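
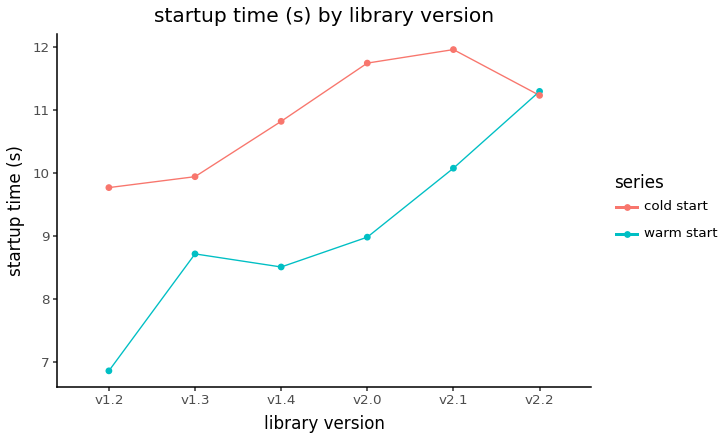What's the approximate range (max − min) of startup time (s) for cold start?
≈ 2.0

Max v2.1 ≈ 12.0, min v1.2 ≈ 10.0; range ≈ 2.0.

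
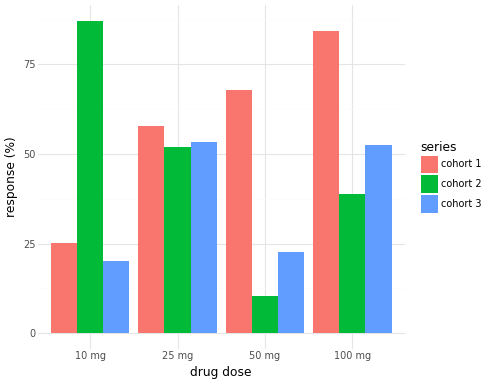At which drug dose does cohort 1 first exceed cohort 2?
25 mg

10 mg: cohort 1 ≈ 30 vs cohort 2 ≈ 90 (not yet); 25 mg: cohort 1 ≈ 60 vs cohort 2 ≈ 50 (first crossover).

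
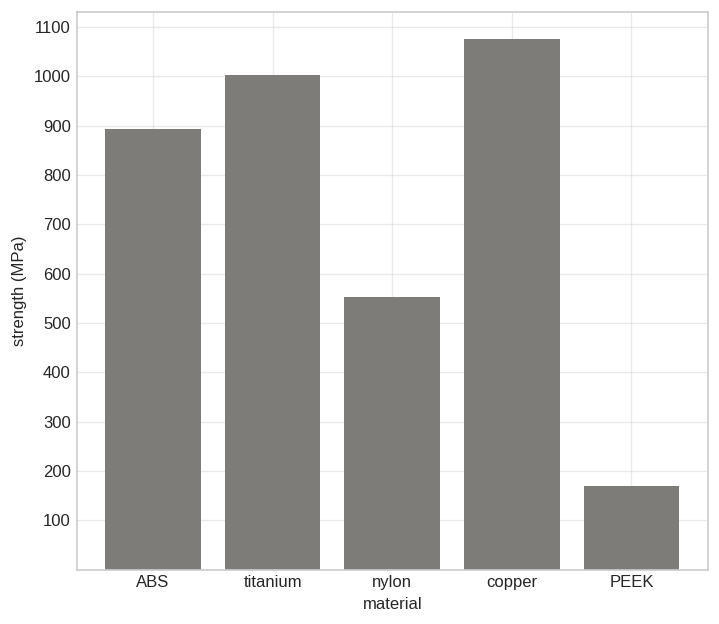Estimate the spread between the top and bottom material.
≈ 900

Max copper ≈ 1100, min PEEK ≈ 200; range ≈ 900.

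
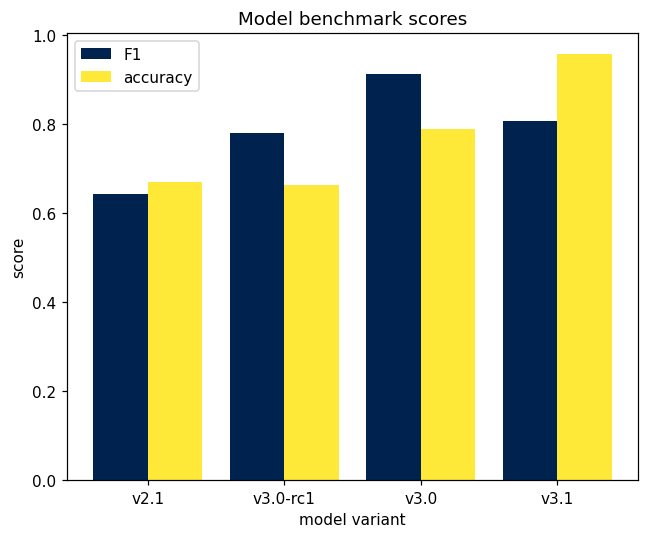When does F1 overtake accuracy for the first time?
v2.1: F1 ≈ 0.6 vs accuracy ≈ 0.7 (not yet); v3.0-rc1: F1 ≈ 0.8 vs accuracy ≈ 0.7 (first crossover).

v3.0-rc1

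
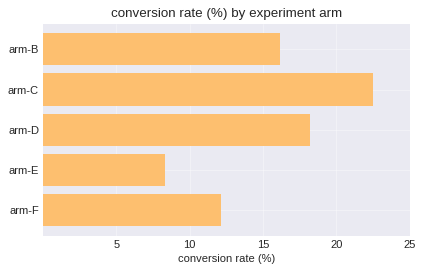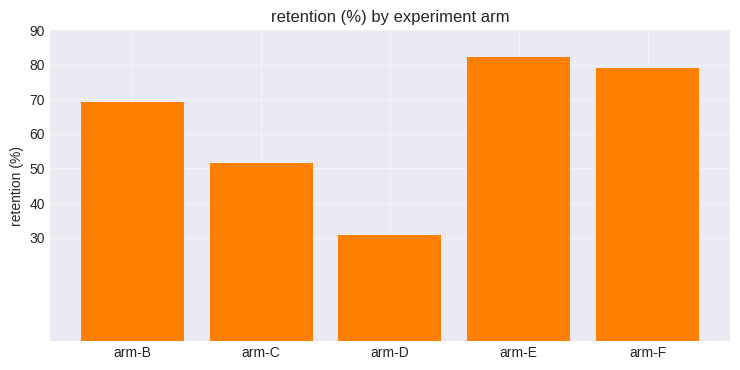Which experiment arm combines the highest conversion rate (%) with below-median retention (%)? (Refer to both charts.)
Chart 2 median retention (%) ≈ 70; below-median experiment arms: arm-C, arm-D. Among those, arm-C has the highest conversion rate (%) (≈ 25).

arm-C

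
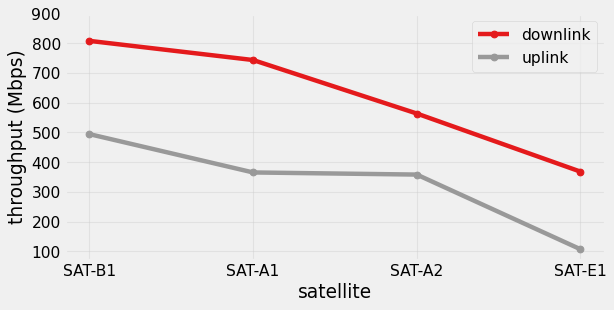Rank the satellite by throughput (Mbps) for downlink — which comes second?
SAT-A1

Top 3 for downlink: SAT-B1 ≈ 800, SAT-A1 ≈ 700, SAT-A2 ≈ 600.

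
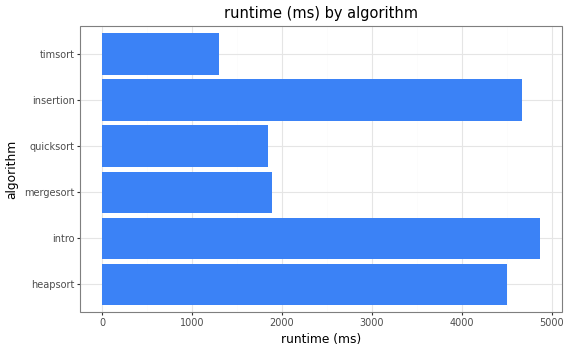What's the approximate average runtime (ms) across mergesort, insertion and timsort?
≈ 2667

(2000 + 4500 + 1500) / 3 ≈ 2667.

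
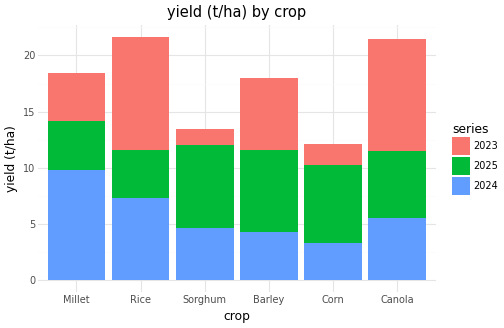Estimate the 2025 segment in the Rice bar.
2025 top ≈ 12, bottom ≈ 8; segment ≈ 4.

≈ 4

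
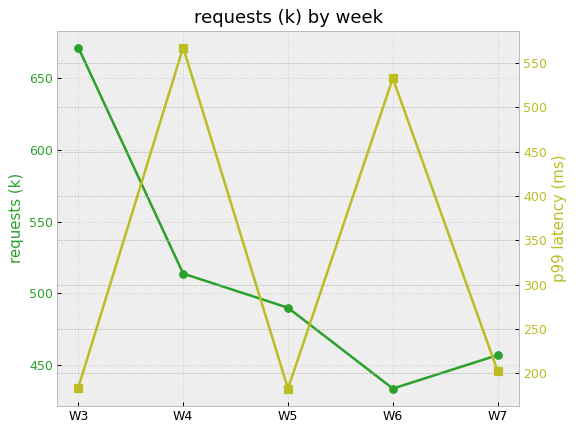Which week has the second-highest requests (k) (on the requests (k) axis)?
Top 3 (on the requests (k) axis): W3 ≈ 680, W4 ≈ 520, W5 ≈ 480.

W4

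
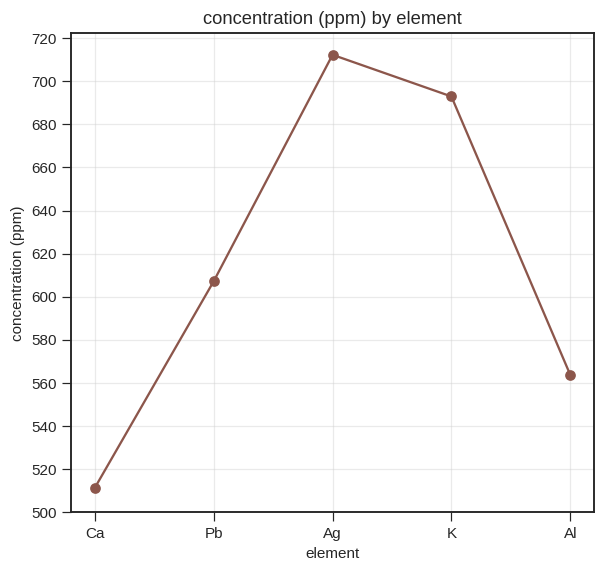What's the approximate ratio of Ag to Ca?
Ag ≈ 720, Ca ≈ 520; 720/520 ≈ 1.38.

≈ 1.38×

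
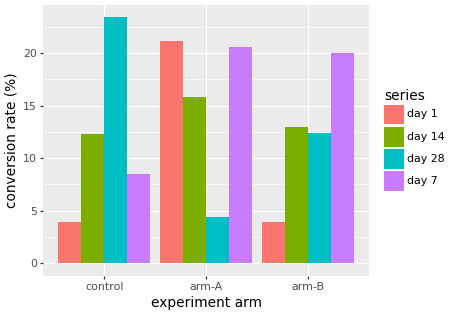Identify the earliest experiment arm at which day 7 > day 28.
control: day 7 ≈ 8 vs day 28 ≈ 24 (not yet); arm-A: day 7 ≈ 20 vs day 28 ≈ 4 (first crossover).

arm-A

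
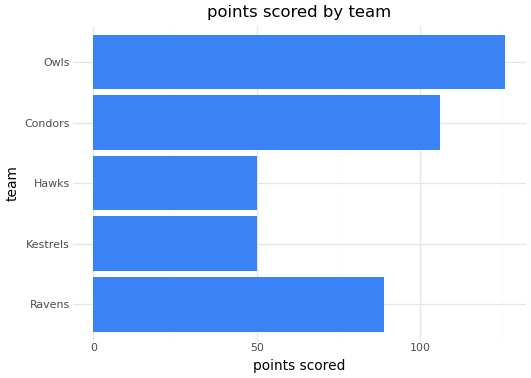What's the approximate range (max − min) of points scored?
≈ 80

Max Owls ≈ 120, min Kestrels ≈ 40; range ≈ 80.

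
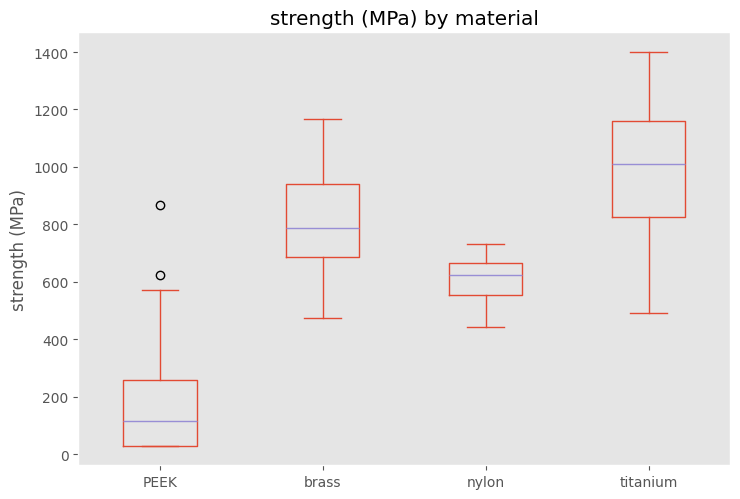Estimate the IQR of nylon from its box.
≈ 100

Q3 ≈ 700, Q1 ≈ 600; IQR ≈ 100.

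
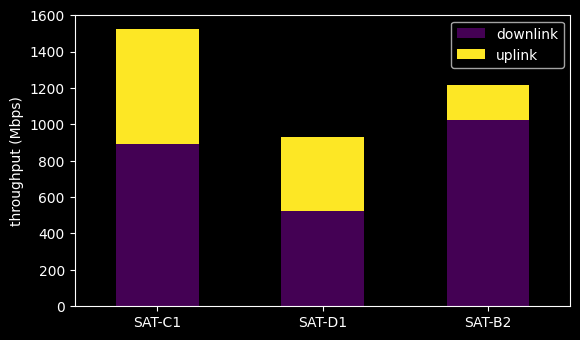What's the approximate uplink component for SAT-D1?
≈ 400

uplink top ≈ 1000, bottom ≈ 600; segment ≈ 400.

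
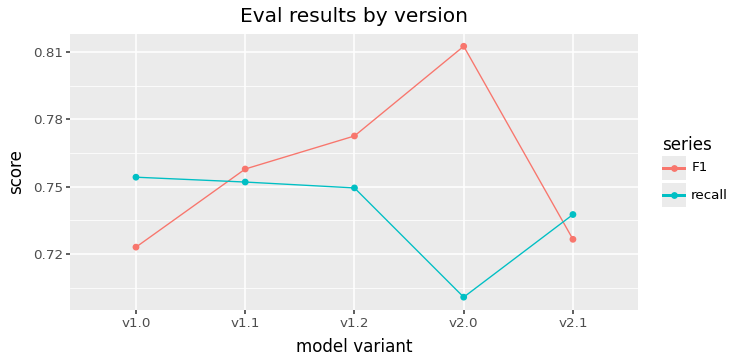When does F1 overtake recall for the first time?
v1.0: F1 ≈ 0.72 vs recall ≈ 0.75 (not yet); v1.1: F1 ≈ 0.76 vs recall ≈ 0.75 (first crossover).

v1.1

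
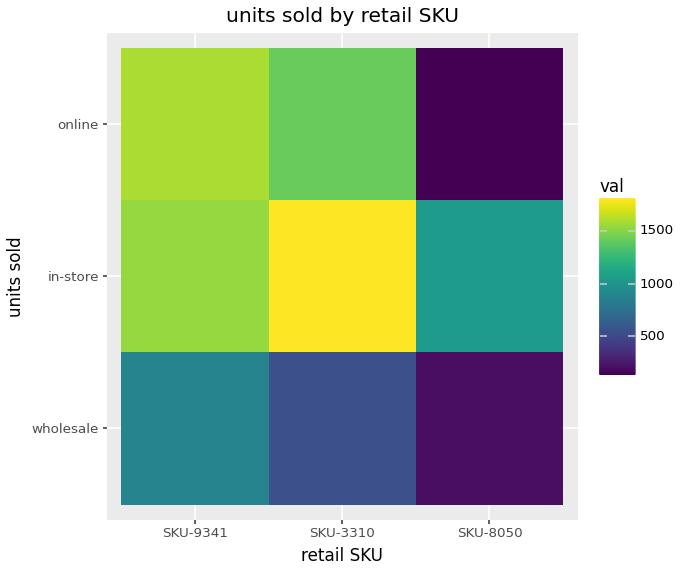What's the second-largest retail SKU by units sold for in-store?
Top 3 for in-store: SKU-3310 ≈ 1800, SKU-9341 ≈ 1600, SKU-8050 ≈ 1000.

SKU-9341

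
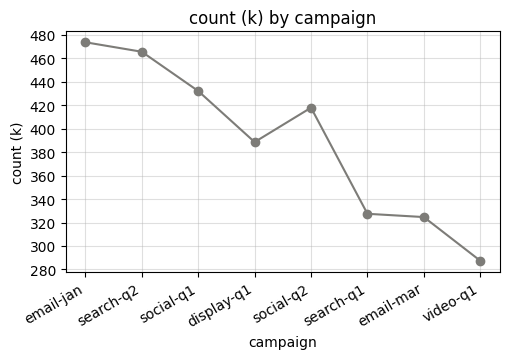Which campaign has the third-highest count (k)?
social-q1

Top 4: email-jan ≈ 480, search-q2 ≈ 460, social-q1 ≈ 440, social-q2 ≈ 420.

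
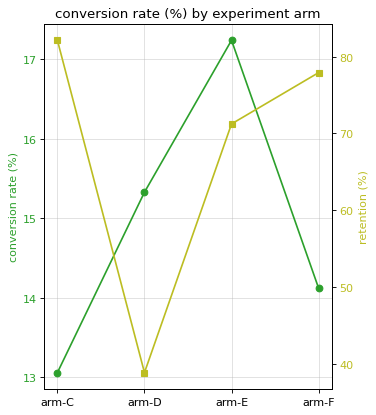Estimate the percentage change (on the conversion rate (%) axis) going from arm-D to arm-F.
≈ -9.7%

arm-D ≈ 15.5, arm-F ≈ 14.0; (14.0 − 15.5) / 15.5 ≈ -9.7%.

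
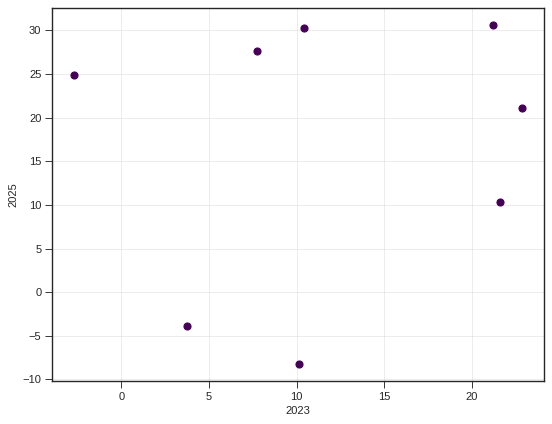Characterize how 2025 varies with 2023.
no clear correlation

Points are roughly uncorrelated; weak (|r| ≈ 0.1).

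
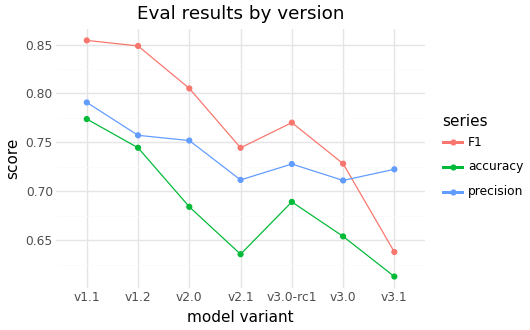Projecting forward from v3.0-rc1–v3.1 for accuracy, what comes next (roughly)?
≈ 0.55

Last three: 0.70, 0.65, 0.60 → slope ≈ -0.05/step → next ≈ 0.55.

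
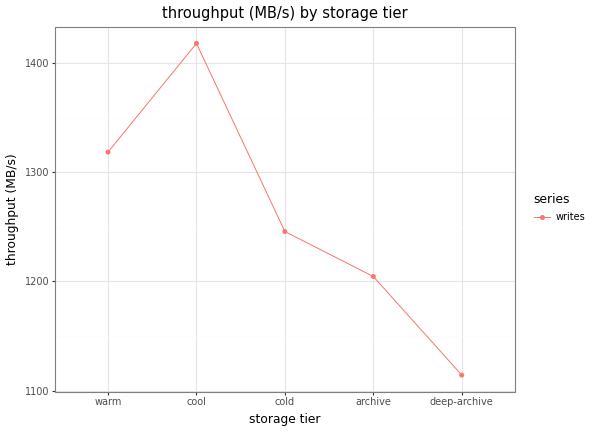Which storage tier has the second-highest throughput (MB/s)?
warm

Top 3: cool ≈ 1400, warm ≈ 1300, cold ≈ 1250.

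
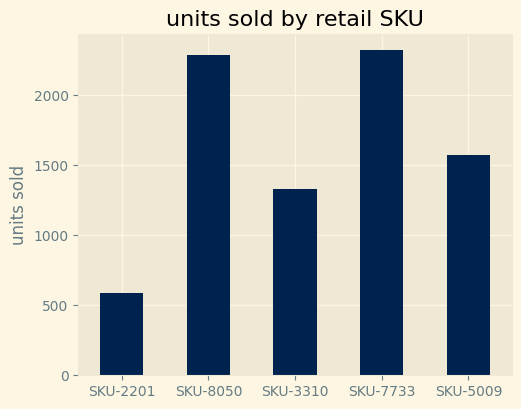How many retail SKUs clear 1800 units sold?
2

Above 1800: SKU-8050, SKU-7733.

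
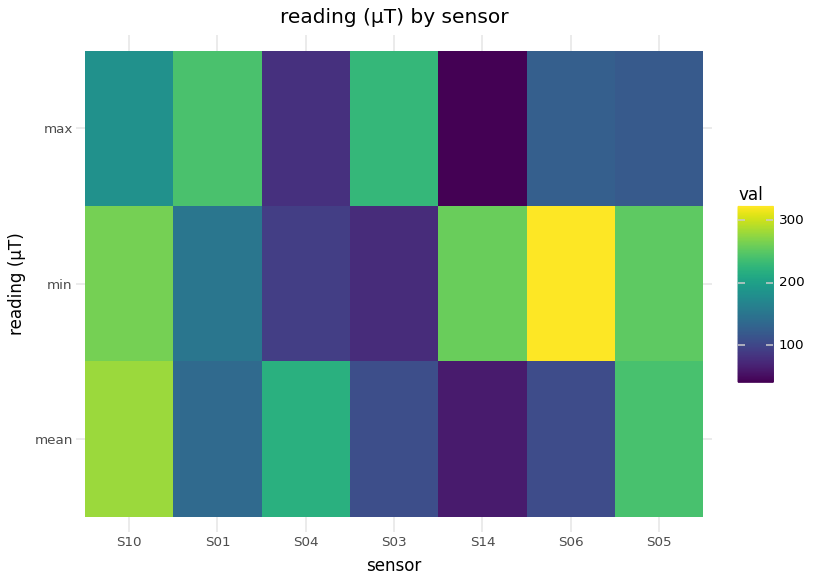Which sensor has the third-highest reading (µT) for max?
S10

Top 4 for max: S01 ≈ 250, S03 ≈ 225, S10 ≈ 175, S06 ≈ 125.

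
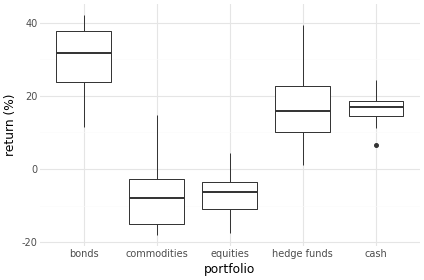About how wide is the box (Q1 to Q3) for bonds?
≈ 15

Q3 ≈ 40, Q1 ≈ 25; IQR ≈ 15.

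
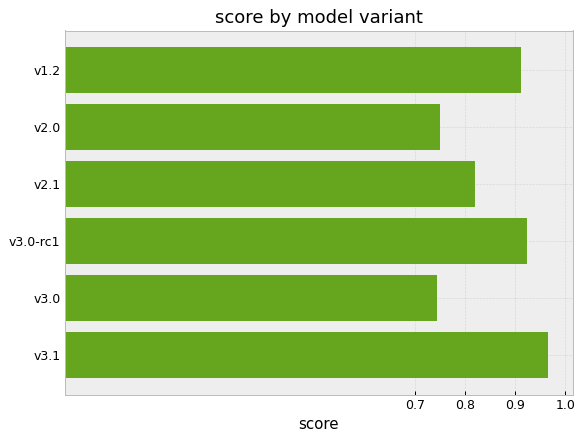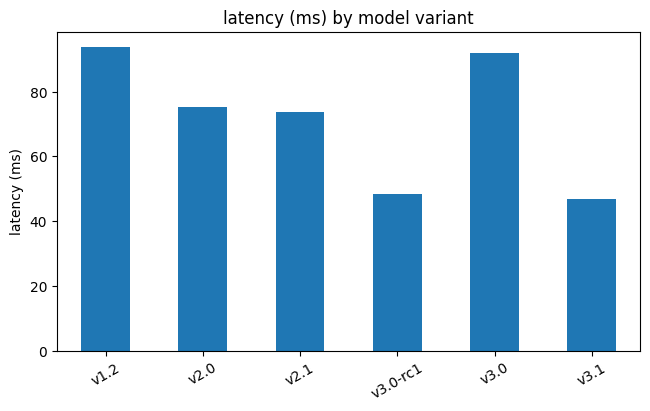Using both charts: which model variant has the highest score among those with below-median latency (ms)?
Chart 2 median latency (ms) ≈ 70; below-median model variants: v2.1, v3.0-rc1, v3.1. Among those, v3.1 has the highest score (≈ 1).

v3.1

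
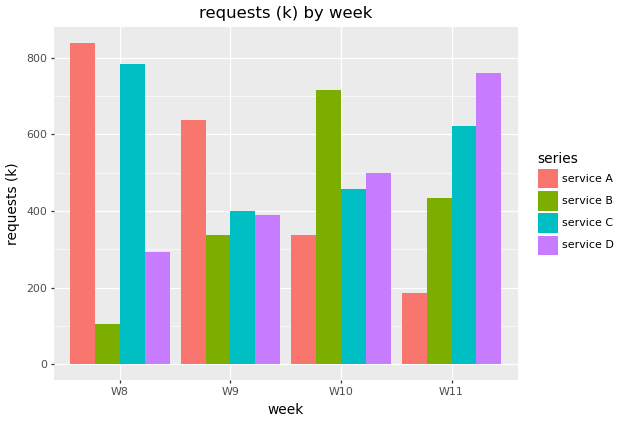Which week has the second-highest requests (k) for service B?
Top 3 for service B: W10 ≈ 700, W11 ≈ 400, W9 ≈ 300.

W11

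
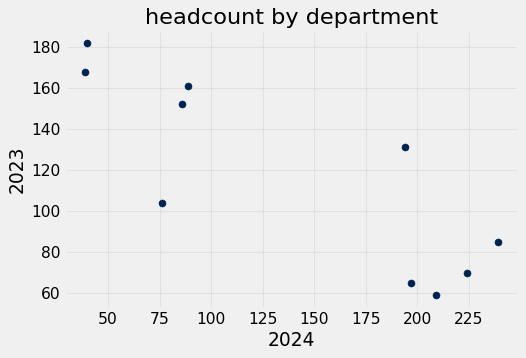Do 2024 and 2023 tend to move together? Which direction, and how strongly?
negative, strong

Points are negatively correlated; strong (|r| ≈ 0.8).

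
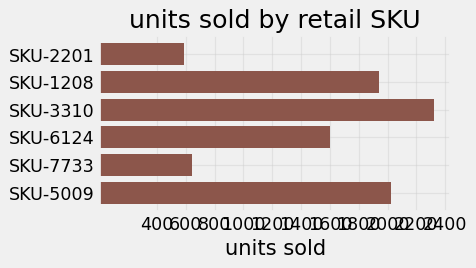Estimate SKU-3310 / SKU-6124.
≈ 1.5×

SKU-3310 ≈ 2400, SKU-6124 ≈ 1600; 2400/1600 ≈ 1.5.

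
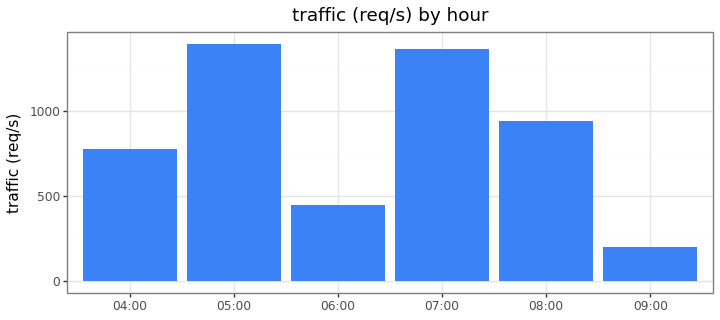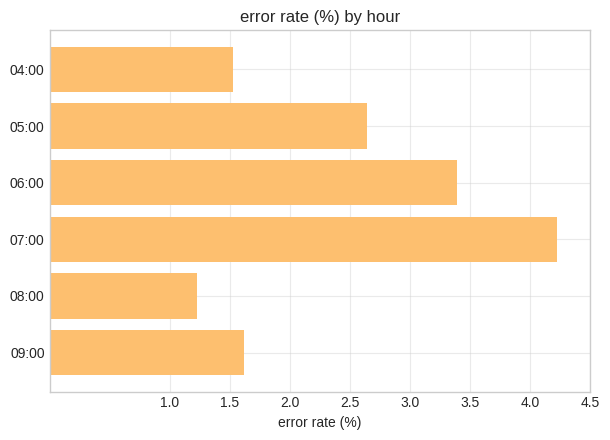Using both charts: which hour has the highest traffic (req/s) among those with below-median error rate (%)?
08:00

Chart 2 median error rate (%) ≈ 2; below-median hours: 04:00, 08:00, 09:00. Among those, 08:00 has the highest traffic (req/s) (≈ 1000).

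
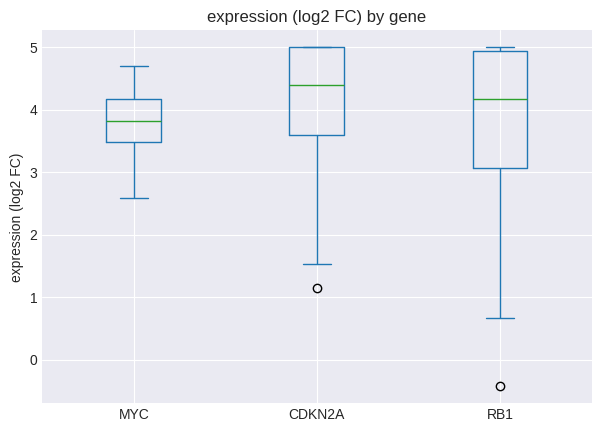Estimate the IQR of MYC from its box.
Q3 ≈ 4.2, Q1 ≈ 3.5; IQR ≈ 0.7.

≈ 0.7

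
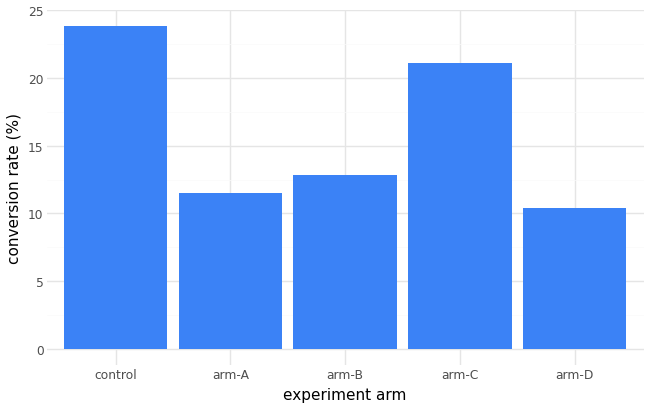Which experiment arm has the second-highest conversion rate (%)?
Top 3: control ≈ 24, arm-C ≈ 22, arm-B ≈ 12.

arm-C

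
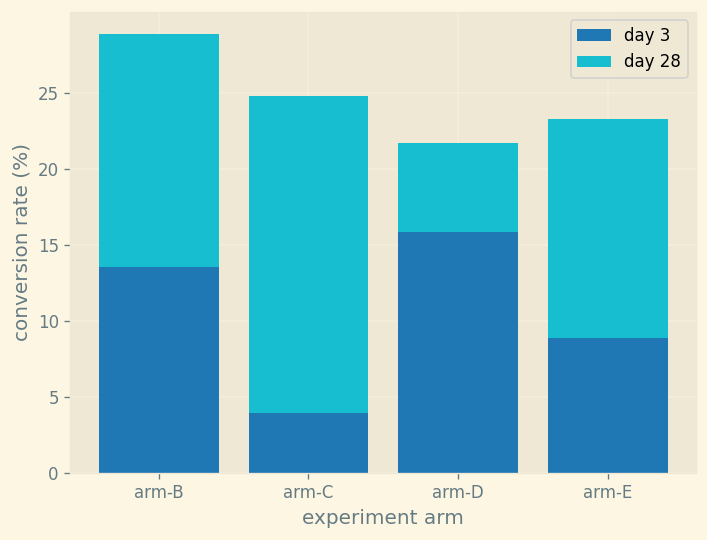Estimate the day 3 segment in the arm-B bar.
≈ 15

day 3 top ≈ 15, bottom ≈ 0; segment ≈ 15.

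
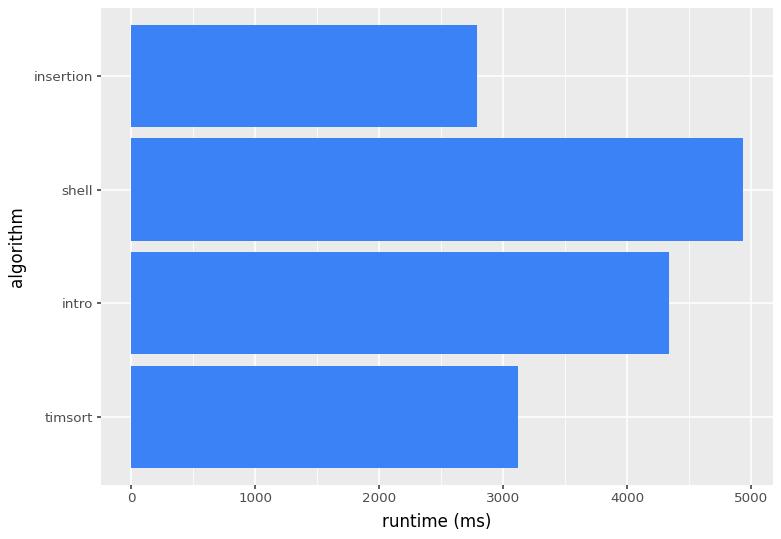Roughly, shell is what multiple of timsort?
≈ 1.67×

shell ≈ 5000, timsort ≈ 3000; 5000/3000 ≈ 1.67.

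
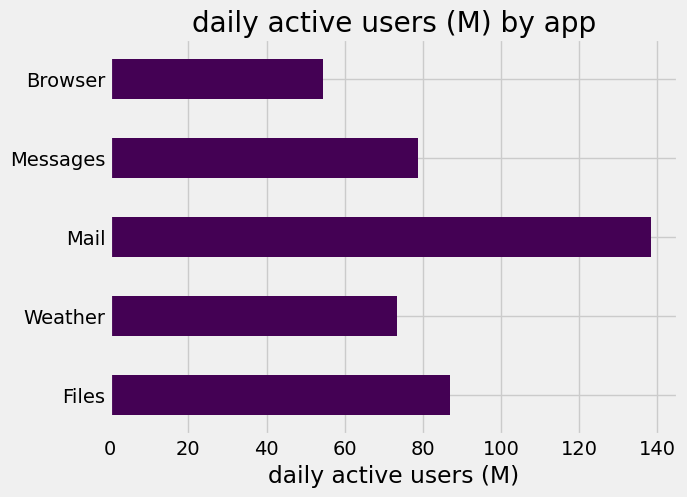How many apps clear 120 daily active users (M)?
Above 120: Mail.

1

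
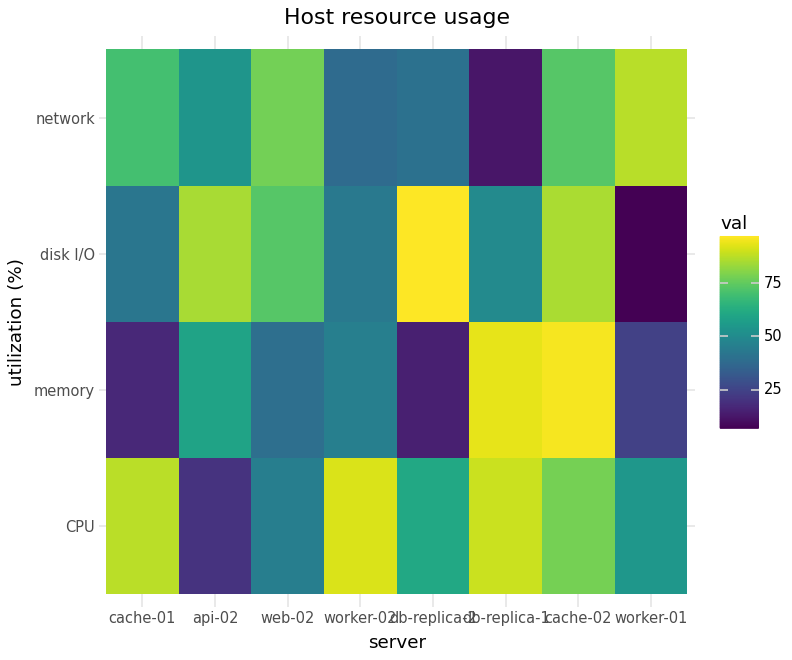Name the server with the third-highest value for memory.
api-02

Top 4 for memory: cache-02 ≈ 100, db-replica-1 ≈ 90, api-02 ≈ 60, worker-02 ≈ 50.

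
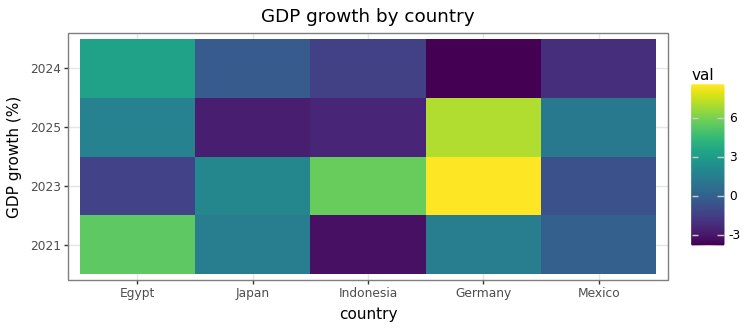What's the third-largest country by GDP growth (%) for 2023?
Japan

Top 4 for 2023: Germany ≈ 8, Indonesia ≈ 6, Japan ≈ 2, Mexico ≈ 0.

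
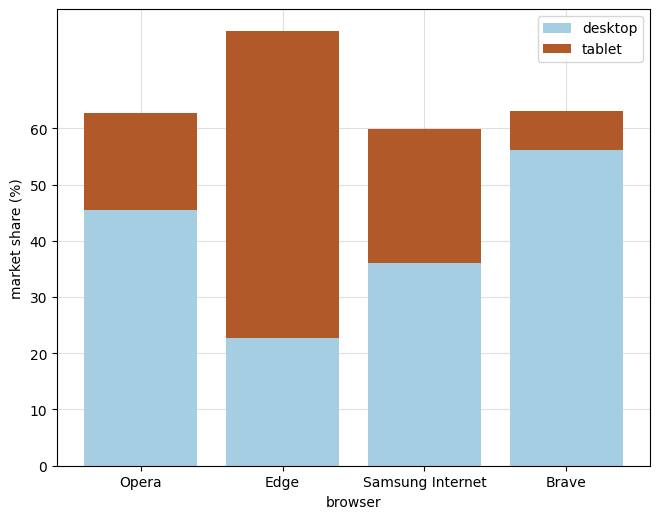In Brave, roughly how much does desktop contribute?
desktop top ≈ 60, bottom ≈ 0; segment ≈ 60.

≈ 60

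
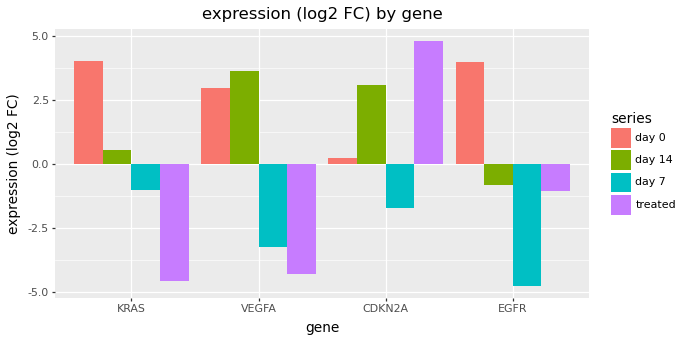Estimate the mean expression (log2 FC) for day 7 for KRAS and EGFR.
≈ -3

(-1 + -5) / 2 ≈ -3.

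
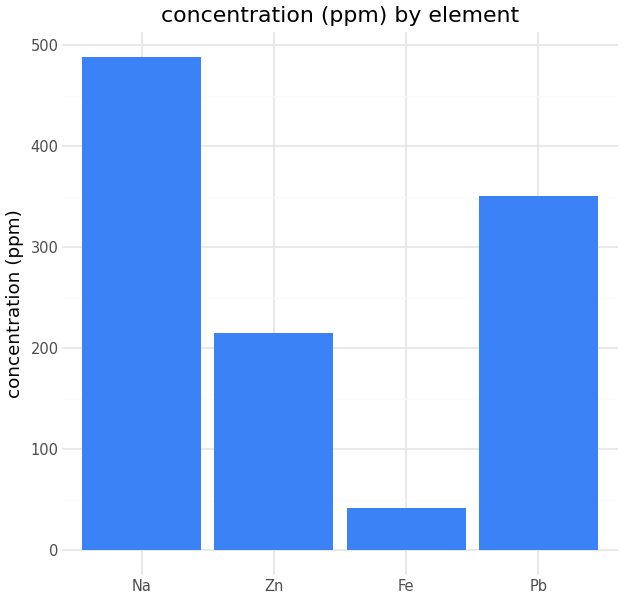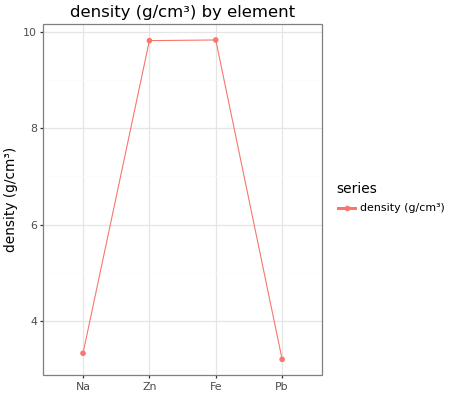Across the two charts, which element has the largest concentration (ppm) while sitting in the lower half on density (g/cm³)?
Na

Chart 2 median density (g/cm³) ≈ 7; below-median elements: Na, Pb. Among those, Na has the highest concentration (ppm) (≈ 500).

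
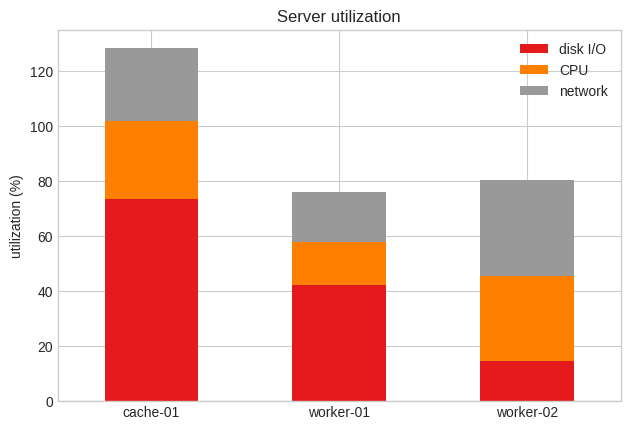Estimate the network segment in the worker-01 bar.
network top ≈ 80, bottom ≈ 60; segment ≈ 20.

≈ 20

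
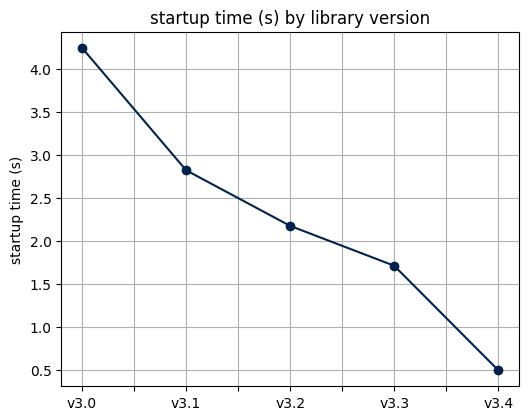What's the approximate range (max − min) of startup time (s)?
≈ 3.5

Max v3.0 ≈ 4.0, min v3.4 ≈ 0.5; range ≈ 3.5.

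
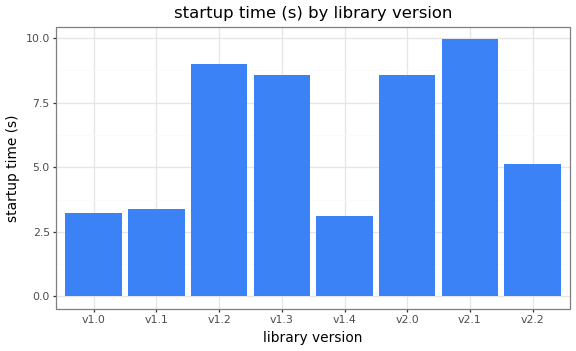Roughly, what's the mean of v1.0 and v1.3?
(3 + 9) / 2 ≈ 6.

≈ 6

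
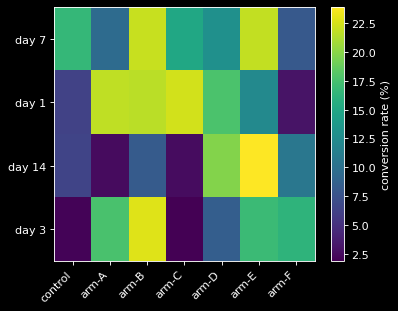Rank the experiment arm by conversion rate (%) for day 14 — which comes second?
Top 3 for day 14: arm-E ≈ 24, arm-D ≈ 20, arm-F ≈ 10.

arm-D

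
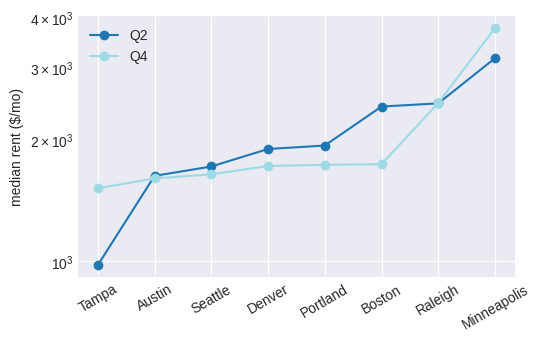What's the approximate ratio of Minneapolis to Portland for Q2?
≈ 1.5×

Minneapolis ≈ 3000, Portland ≈ 2000; 3000/2000 ≈ 1.5.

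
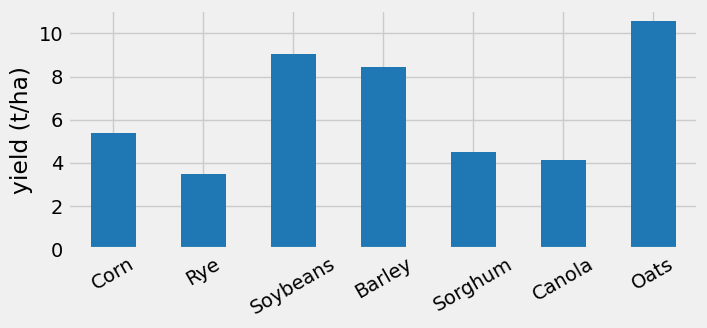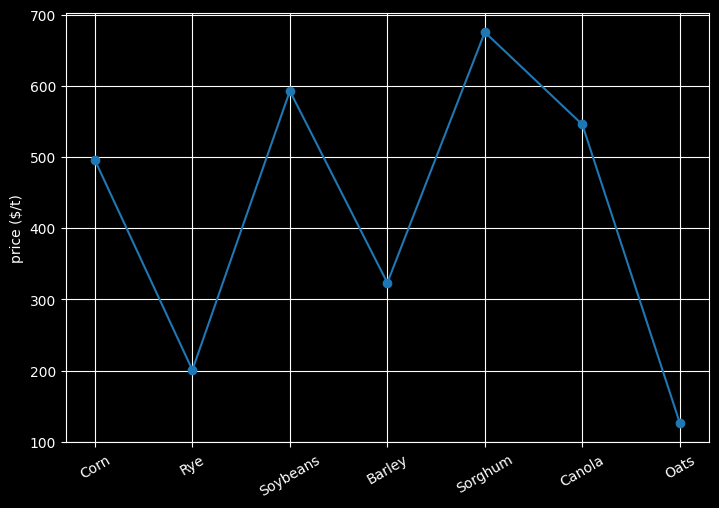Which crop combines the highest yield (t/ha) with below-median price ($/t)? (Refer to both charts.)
Oats

Chart 2 median price ($/t) ≈ 500; below-median crops: Rye, Barley, Oats. Among those, Oats has the highest yield (t/ha) (≈ 11).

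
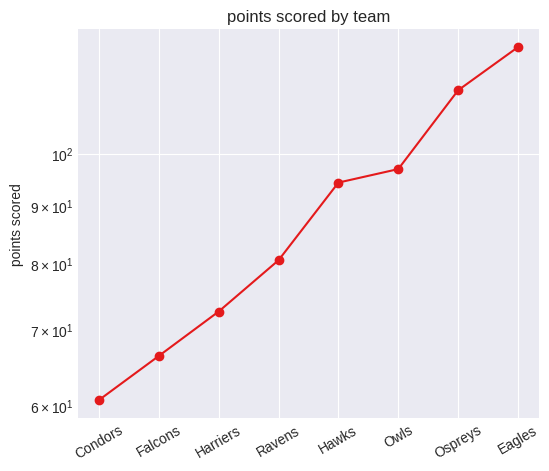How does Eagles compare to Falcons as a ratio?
≈ 1.71×

Eagles ≈ 120, Falcons ≈ 70; 120/70 ≈ 1.71.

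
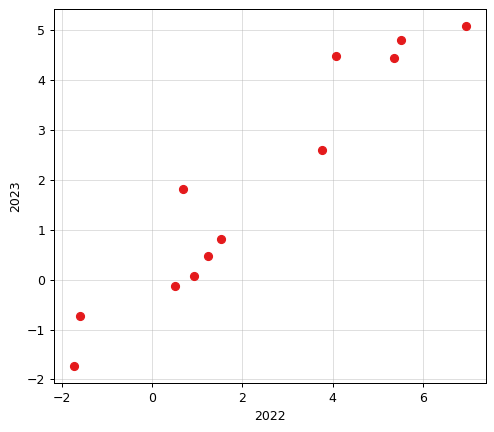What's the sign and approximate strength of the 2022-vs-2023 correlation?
positive, strong

Points are positively correlated; strong (|r| ≈ 1.0).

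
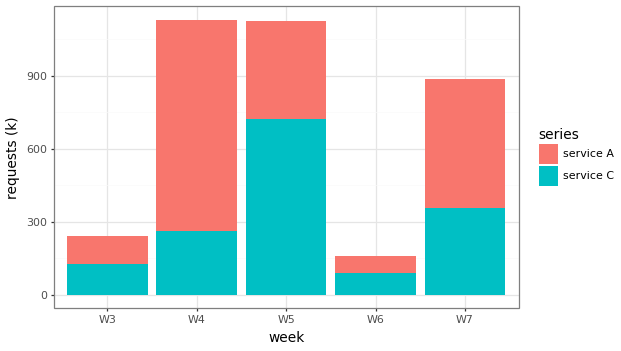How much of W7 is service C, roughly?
≈ 400

service C top ≈ 400, bottom ≈ 0; segment ≈ 400.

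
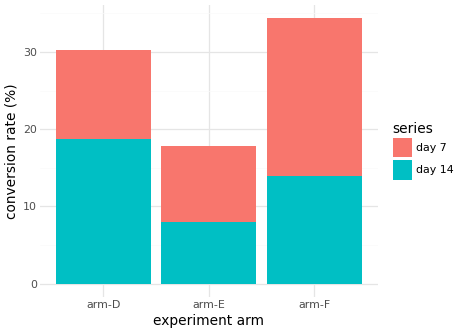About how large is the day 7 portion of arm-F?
day 7 top ≈ 35, bottom ≈ 15; segment ≈ 20.

≈ 20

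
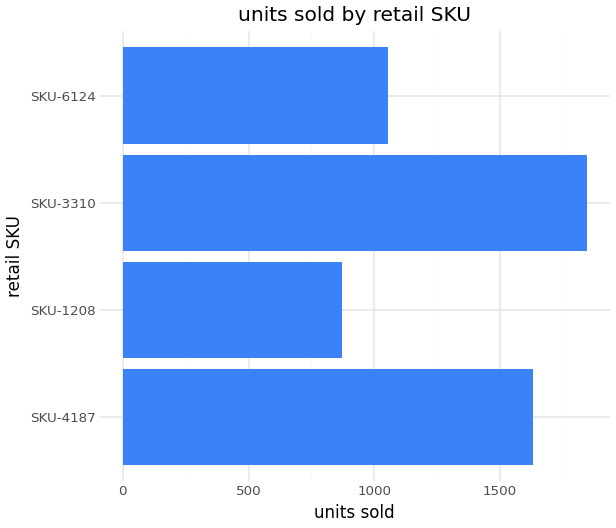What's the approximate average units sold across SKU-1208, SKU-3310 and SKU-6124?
(800 + 1800 + 1000) / 3 ≈ 1200.

≈ 1200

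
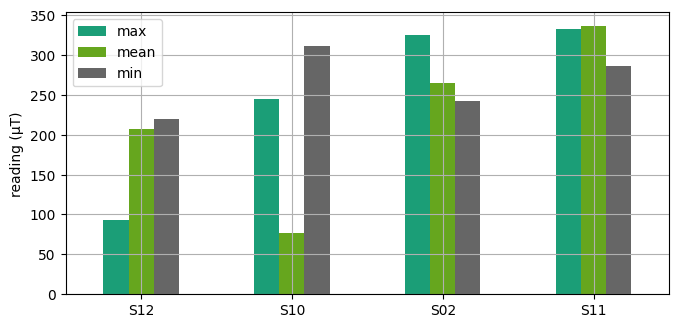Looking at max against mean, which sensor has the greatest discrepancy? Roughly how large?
S10: max ≈ 250, mean ≈ 100 → gap ≈ 150. Next-largest (S12) is only ≈ 100.

S10, ≈ 150 µT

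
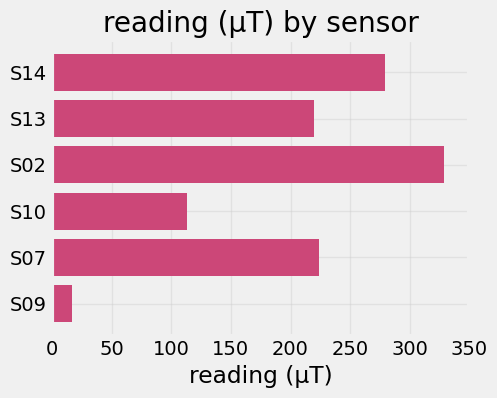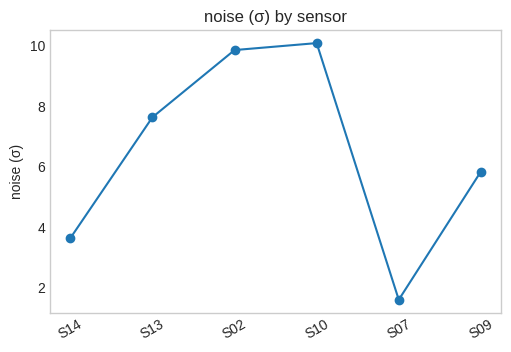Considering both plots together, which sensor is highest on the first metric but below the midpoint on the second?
Chart 2 median noise (σ) ≈ 7; below-median sensors: S14, S07, S09. Among those, S14 has the highest reading (µT) (≈ 300).

S14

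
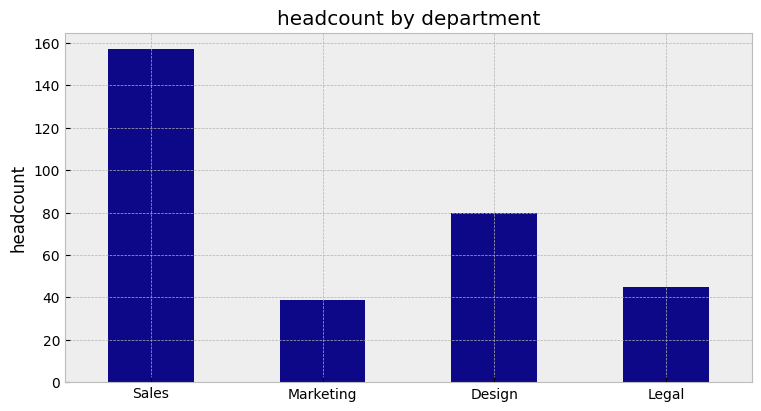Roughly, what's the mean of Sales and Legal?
(160 + 40) / 2 ≈ 100.

≈ 100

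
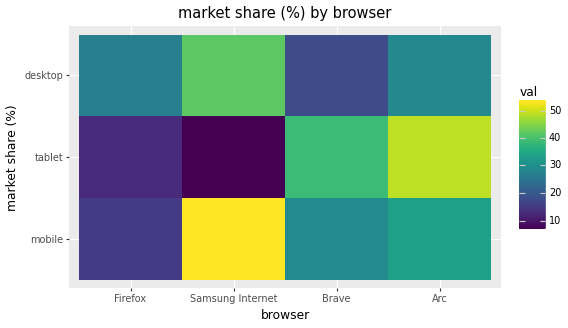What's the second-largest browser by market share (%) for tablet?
Brave

Top 3 for tablet: Arc ≈ 50, Brave ≈ 40, Firefox ≈ 10.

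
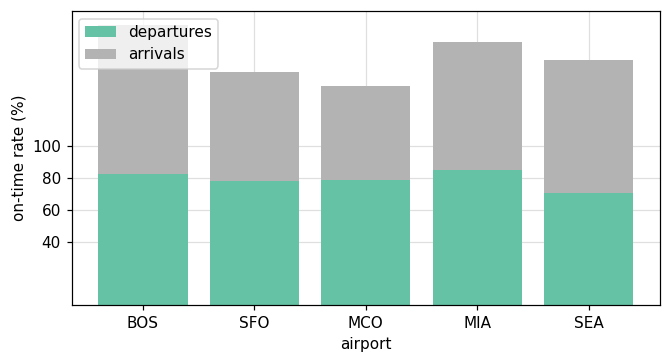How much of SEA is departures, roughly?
departures top ≈ 80, bottom ≈ 0; segment ≈ 80.

≈ 80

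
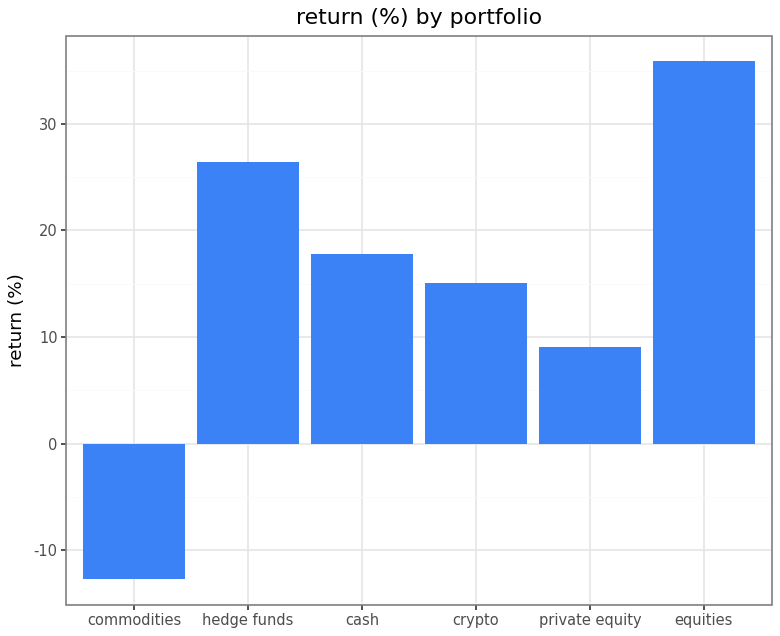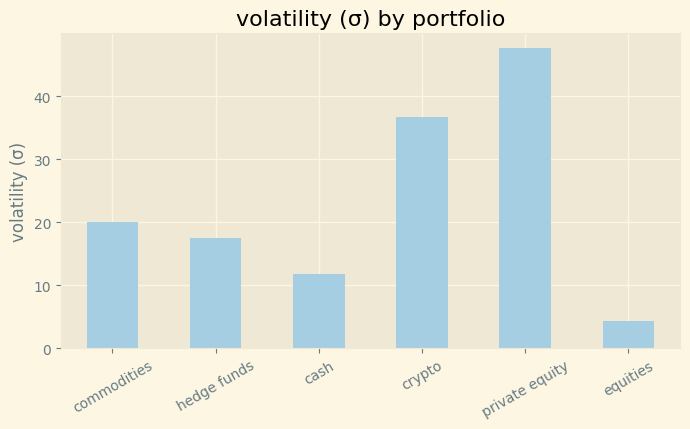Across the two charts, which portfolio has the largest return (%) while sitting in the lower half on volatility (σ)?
Chart 2 median volatility (σ) ≈ 20; below-median portfolios: hedge funds, cash, equities. Among those, equities has the highest return (%) (≈ 35).

equities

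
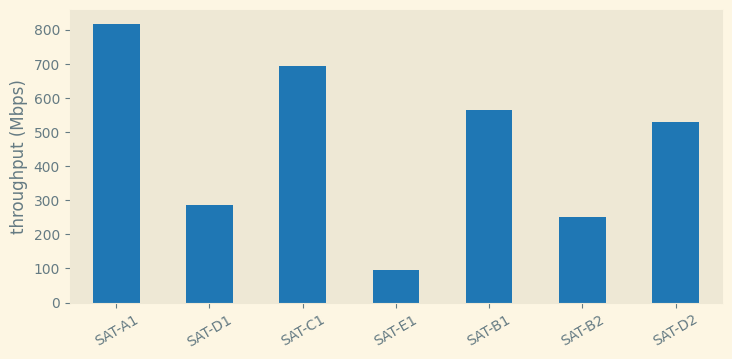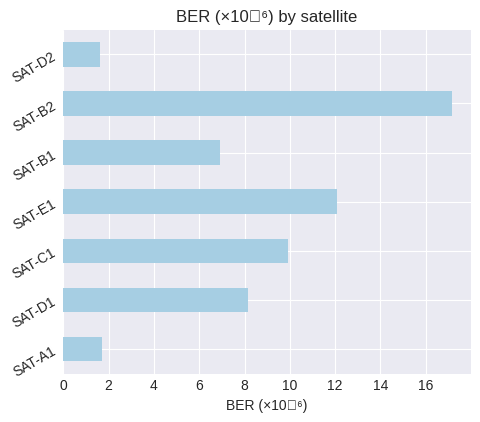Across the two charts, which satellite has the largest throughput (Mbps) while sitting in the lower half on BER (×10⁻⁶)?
Chart 2 median BER (×10⁻⁶) ≈ 8; below-median satellites: SAT-A1, SAT-B1, SAT-D2. Among those, SAT-A1 has the highest throughput (Mbps) (≈ 800).

SAT-A1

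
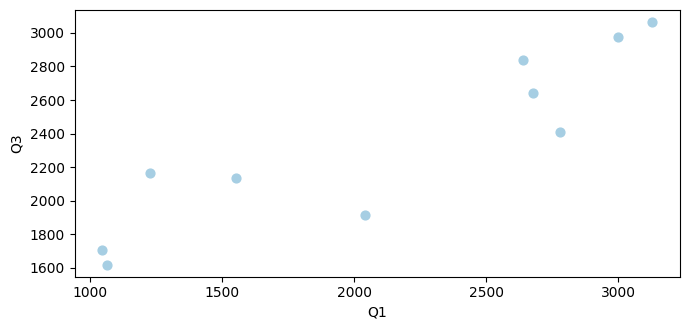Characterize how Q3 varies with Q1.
positive, strong

Points are positively correlated; strong (|r| ≈ 0.9).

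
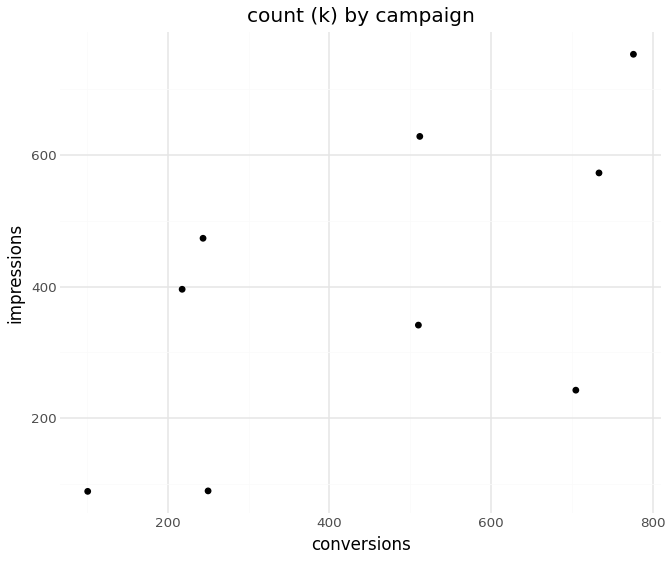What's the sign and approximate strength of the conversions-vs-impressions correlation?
positive, moderate

Points are positively correlated; moderate (|r| ≈ 0.6).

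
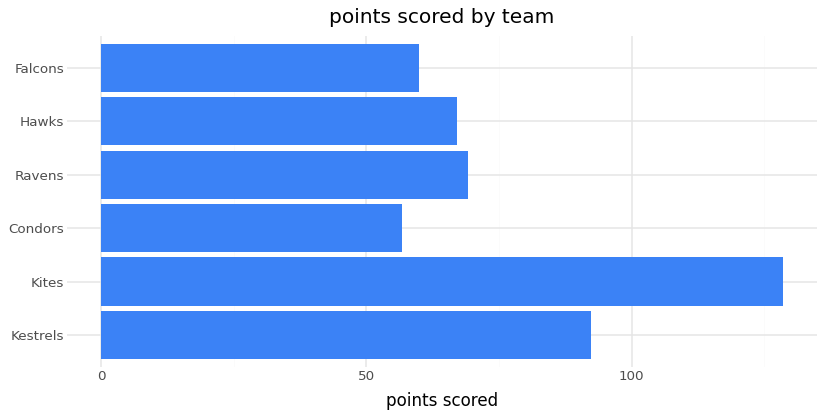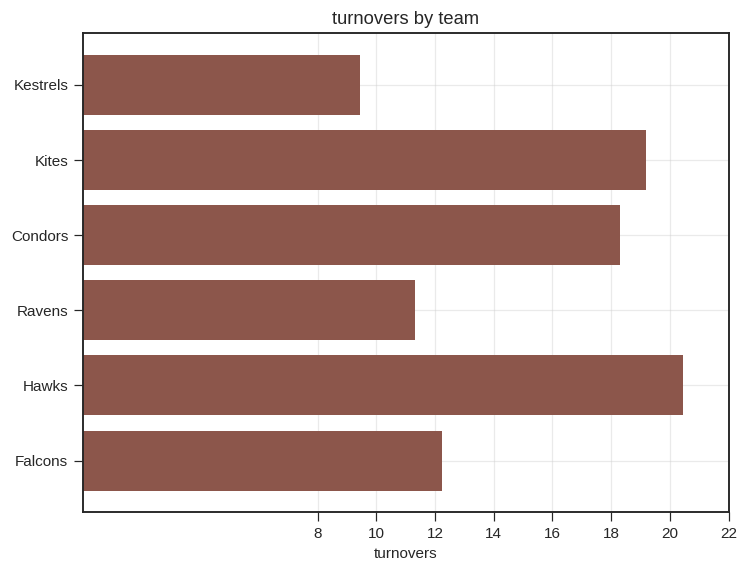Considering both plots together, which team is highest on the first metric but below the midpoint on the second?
Chart 2 median turnovers ≈ 16; below-median teams: Kestrels, Ravens, Falcons. Among those, Kestrels has the highest points scored (≈ 100).

Kestrels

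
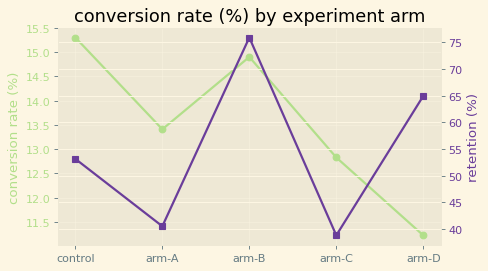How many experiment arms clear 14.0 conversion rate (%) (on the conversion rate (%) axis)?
Above 14.0: control, arm-B.

2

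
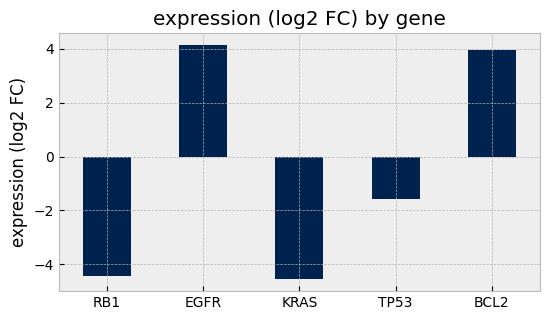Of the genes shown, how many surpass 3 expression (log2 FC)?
Above 3: EGFR, BCL2.

2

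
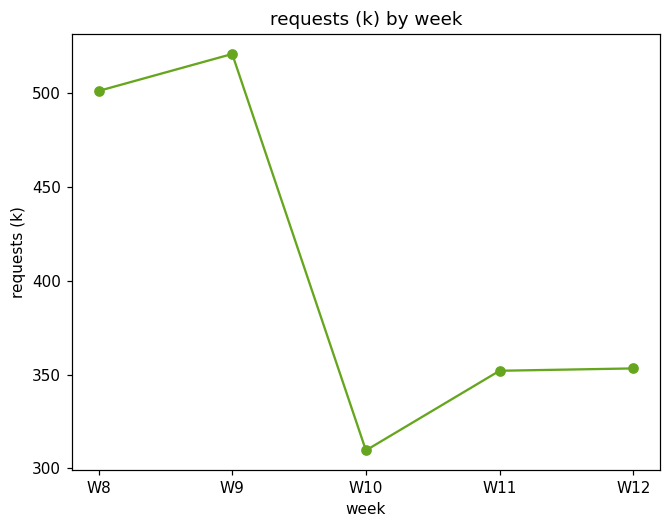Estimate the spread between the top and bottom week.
≈ 220

Max W9 ≈ 520, min W10 ≈ 300; range ≈ 220.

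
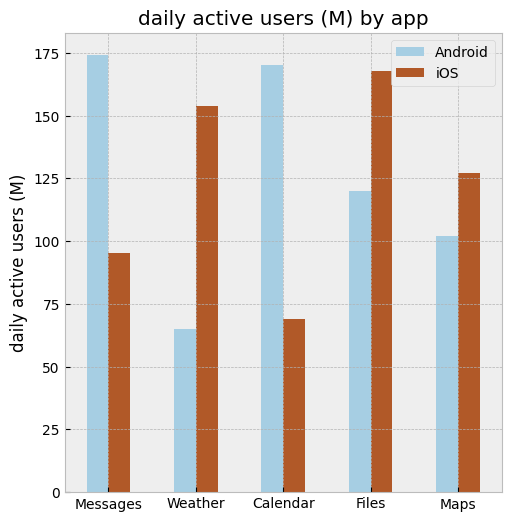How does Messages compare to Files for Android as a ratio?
≈ 1.5×

Messages ≈ 180, Files ≈ 120; 180/120 ≈ 1.5.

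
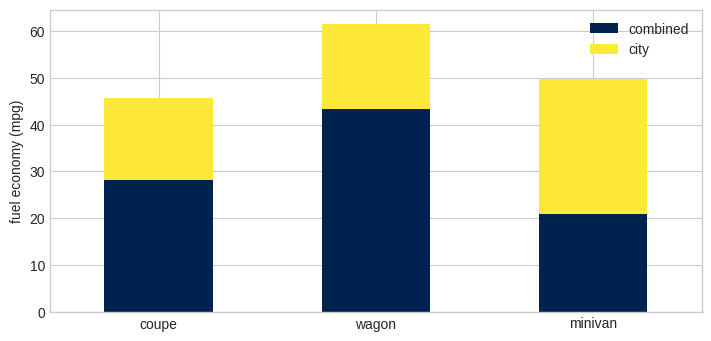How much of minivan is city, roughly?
city top ≈ 50, bottom ≈ 20; segment ≈ 30.

≈ 30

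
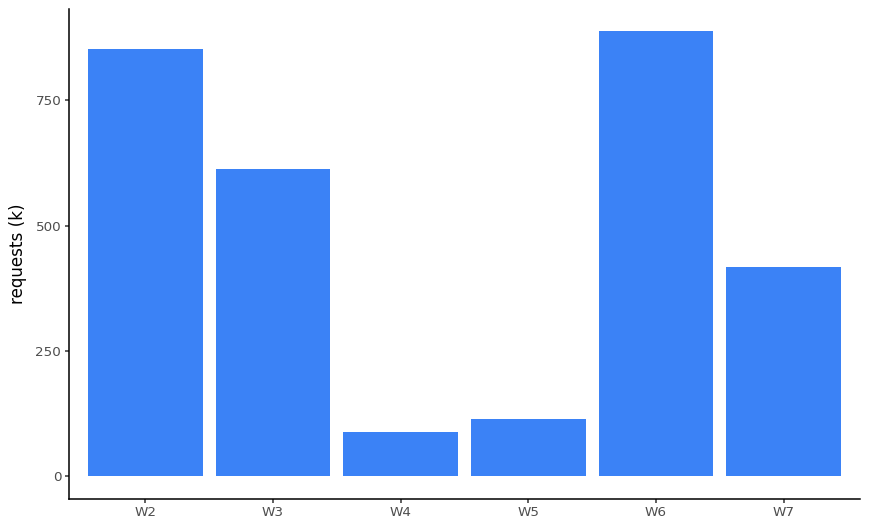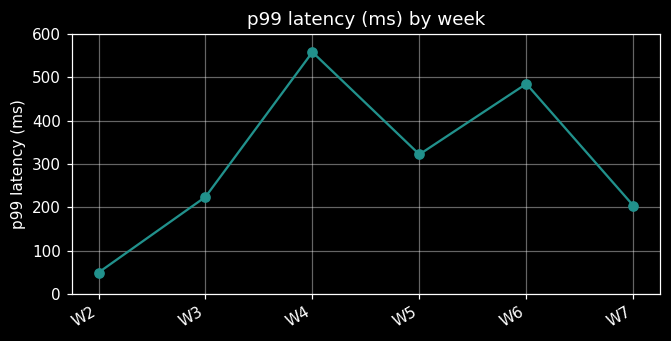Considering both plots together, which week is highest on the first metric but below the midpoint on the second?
W2

Chart 2 median p99 latency (ms) ≈ 300; below-median weeks: W2, W3, W7. Among those, W2 has the highest requests (k) (≈ 900).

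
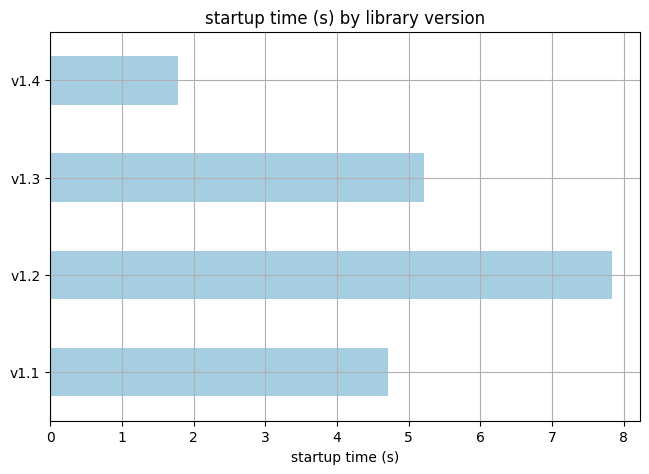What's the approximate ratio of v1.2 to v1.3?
≈ 1.6×

v1.2 ≈ 8, v1.3 ≈ 5; 8/5 ≈ 1.6.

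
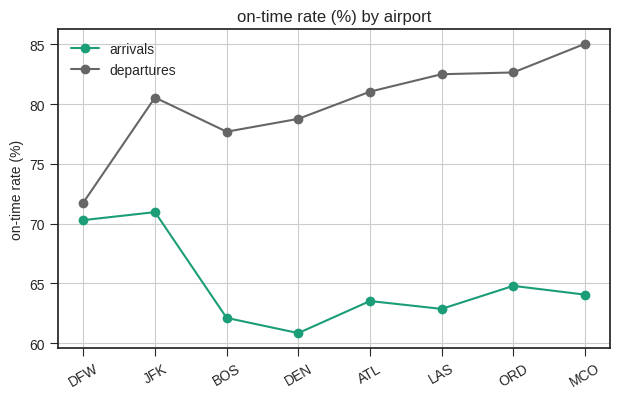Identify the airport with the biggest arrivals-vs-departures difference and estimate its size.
MCO, ≈ 20 %

MCO: arrivals ≈ 65, departures ≈ 85 → gap ≈ 20. Next-largest (LAS) is only ≈ 15.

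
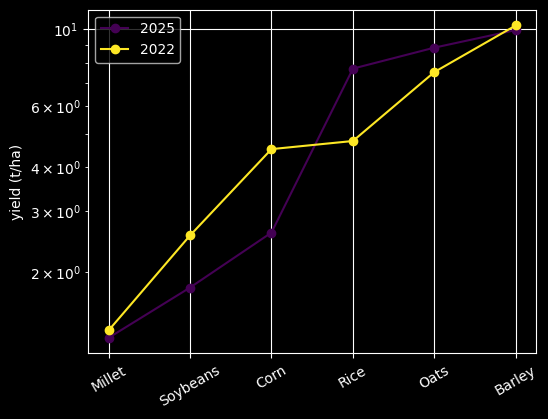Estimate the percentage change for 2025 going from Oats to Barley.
Oats ≈ 9, Barley ≈ 10; (10 − 9) / 9 ≈ +11.1%.

≈ +11.1%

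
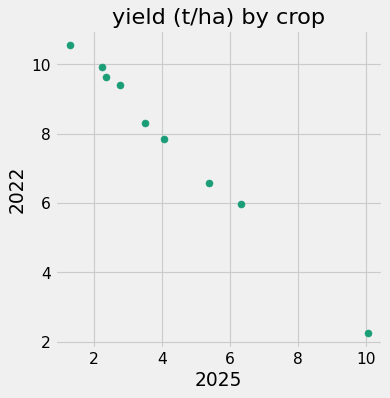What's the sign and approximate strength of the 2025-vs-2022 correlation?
negative, strong

Points are negatively correlated; strong (|r| ≈ 1.0).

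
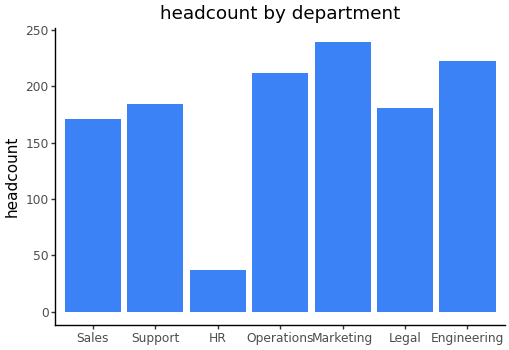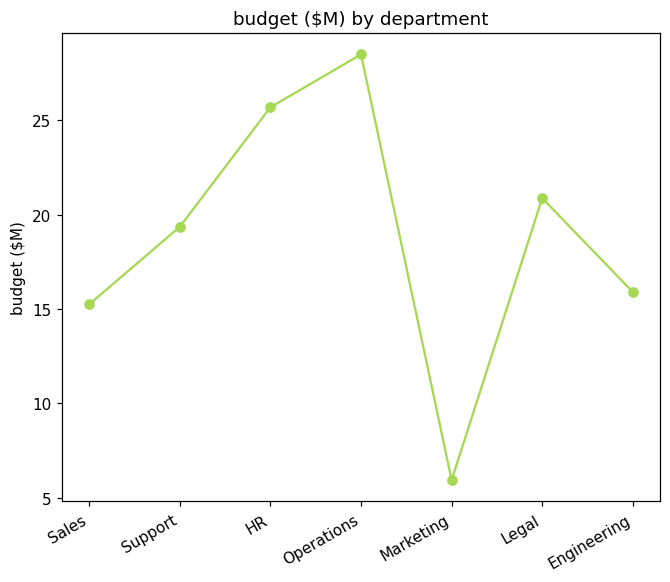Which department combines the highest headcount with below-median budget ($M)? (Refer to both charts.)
Marketing

Chart 2 median budget ($M) ≈ 20; below-median departments: Sales, Marketing, Engineering. Among those, Marketing has the highest headcount (≈ 250).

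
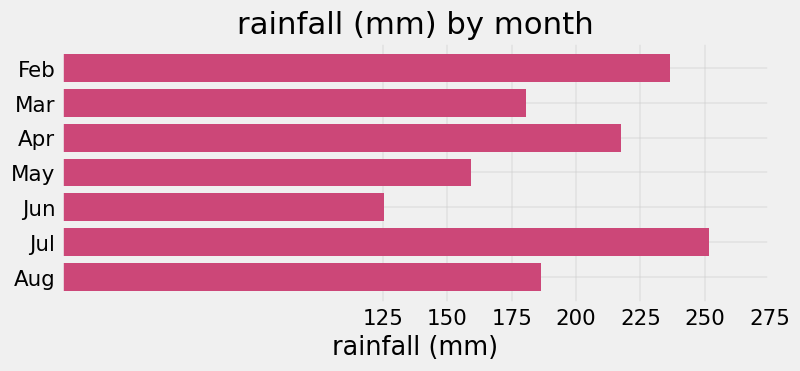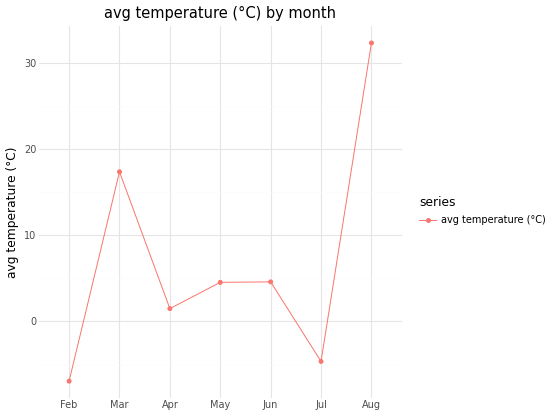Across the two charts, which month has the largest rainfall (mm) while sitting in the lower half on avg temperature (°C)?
Jul

Chart 2 median avg temperature (°C) ≈ 5; below-median months: Feb, Apr, Jul. Among those, Jul has the highest rainfall (mm) (≈ 250).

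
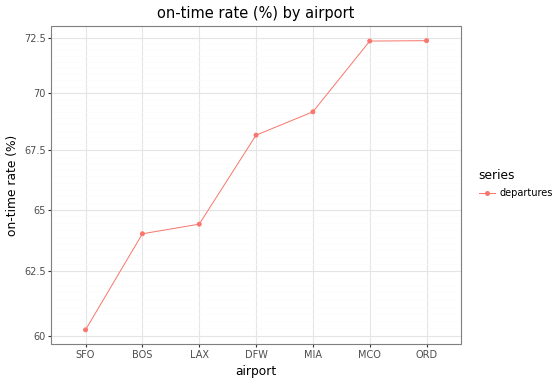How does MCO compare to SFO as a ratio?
≈ 1.2×

MCO ≈ 72, SFO ≈ 60; 72/60 ≈ 1.2.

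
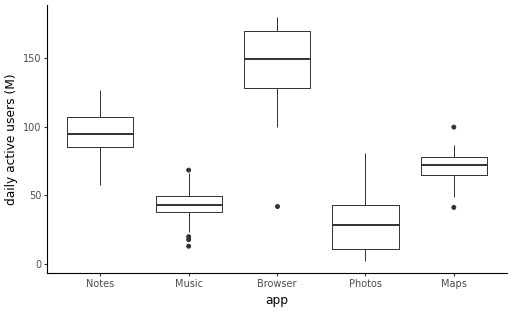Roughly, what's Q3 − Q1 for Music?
≈ 10

Q3 ≈ 50, Q1 ≈ 40; IQR ≈ 10.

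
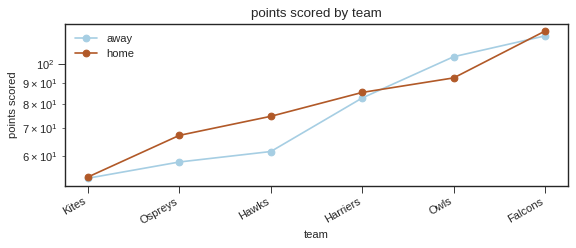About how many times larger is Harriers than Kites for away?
Harriers ≈ 80, Kites ≈ 50; 80/50 ≈ 1.6.

≈ 1.6×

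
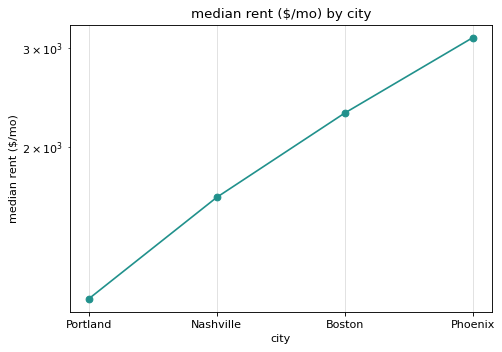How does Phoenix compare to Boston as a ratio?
Phoenix ≈ 3200, Boston ≈ 2200; 3200/2200 ≈ 1.45.

≈ 1.45×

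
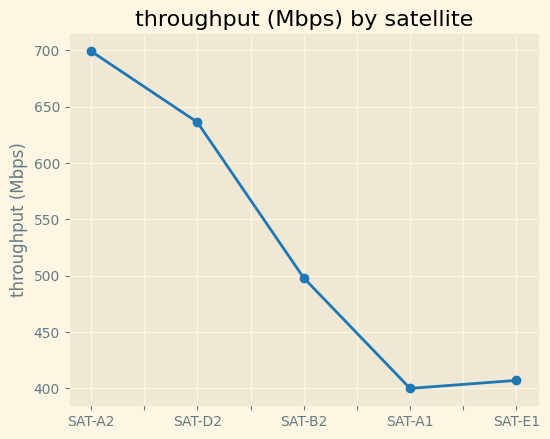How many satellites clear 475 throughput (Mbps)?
Above 475: SAT-A2, SAT-D2, SAT-B2.

3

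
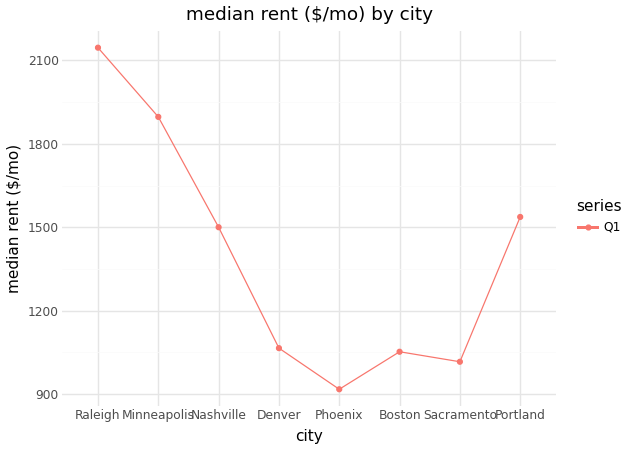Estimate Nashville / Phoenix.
≈ 1.6×

Nashville ≈ 1600, Phoenix ≈ 1000; 1600/1000 ≈ 1.6.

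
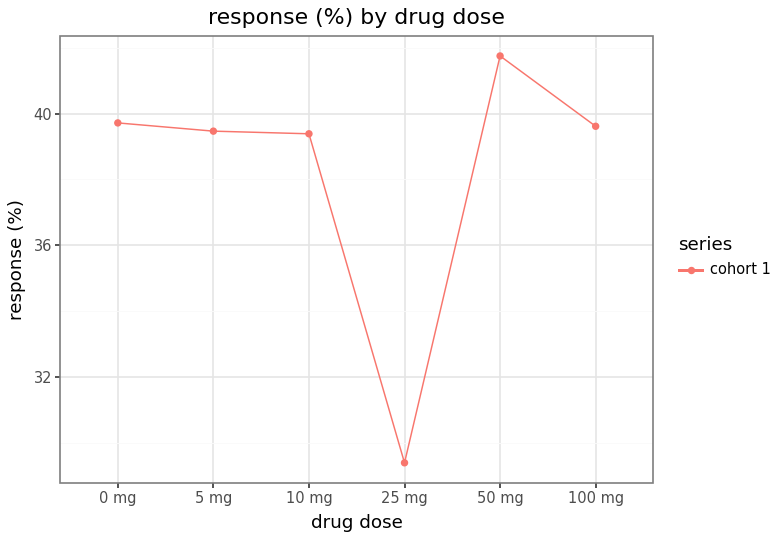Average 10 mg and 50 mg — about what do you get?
(40 + 42) / 2 ≈ 41.

≈ 41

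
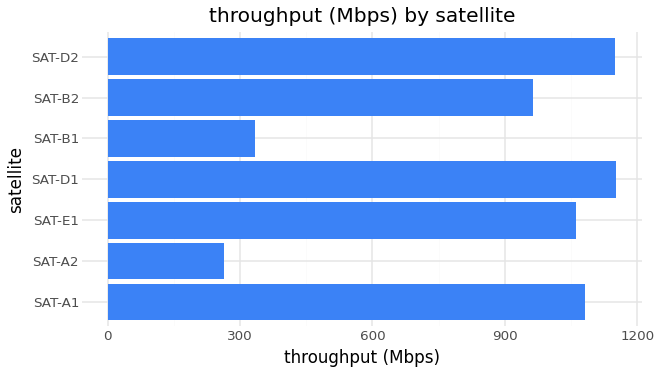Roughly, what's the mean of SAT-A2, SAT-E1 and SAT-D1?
≈ 867

(300 + 1100 + 1200) / 3 ≈ 867.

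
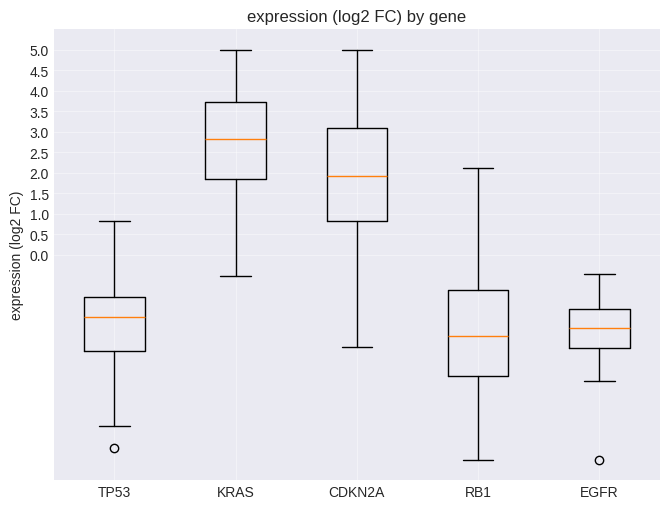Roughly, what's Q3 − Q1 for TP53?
≈ 1.5

Q3 ≈ -1.0, Q1 ≈ -2.5; IQR ≈ 1.5.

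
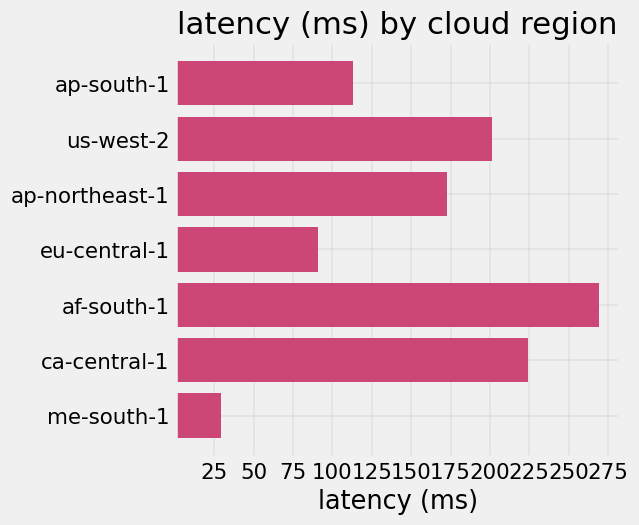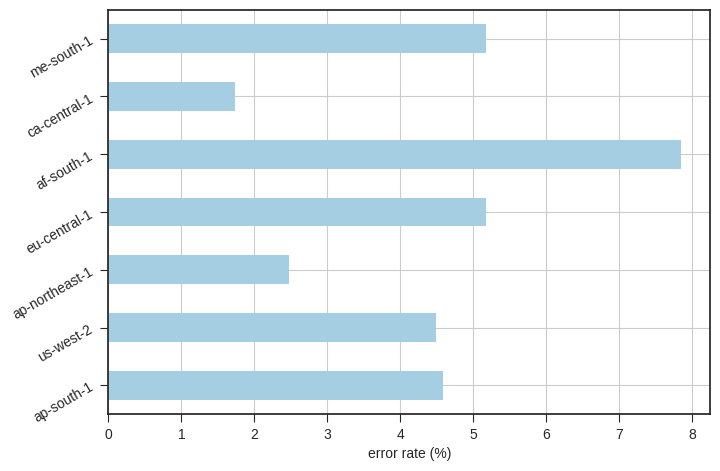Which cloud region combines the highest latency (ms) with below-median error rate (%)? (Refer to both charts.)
Chart 2 median error rate (%) ≈ 5; below-median cloud regions: us-west-2, ap-northeast-1, ca-central-1. Among those, ca-central-1 has the highest latency (ms) (≈ 225).

ca-central-1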